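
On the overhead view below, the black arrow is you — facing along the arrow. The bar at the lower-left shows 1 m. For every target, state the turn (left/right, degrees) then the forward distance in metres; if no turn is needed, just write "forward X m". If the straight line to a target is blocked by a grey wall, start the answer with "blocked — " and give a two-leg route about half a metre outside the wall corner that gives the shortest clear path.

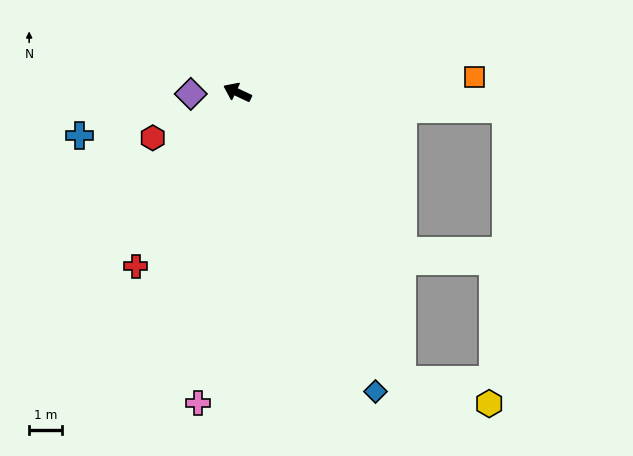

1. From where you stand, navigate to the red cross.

turn left 85°, forward 6.2 m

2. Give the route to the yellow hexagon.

blocked — turn left 145°, forward 10.2 m, then turn left 45°, forward 2.8 m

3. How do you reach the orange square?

turn right 151°, forward 7.3 m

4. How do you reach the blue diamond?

turn left 140°, forward 10.2 m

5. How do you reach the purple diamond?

turn left 27°, forward 1.4 m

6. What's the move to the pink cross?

turn left 108°, forward 9.6 m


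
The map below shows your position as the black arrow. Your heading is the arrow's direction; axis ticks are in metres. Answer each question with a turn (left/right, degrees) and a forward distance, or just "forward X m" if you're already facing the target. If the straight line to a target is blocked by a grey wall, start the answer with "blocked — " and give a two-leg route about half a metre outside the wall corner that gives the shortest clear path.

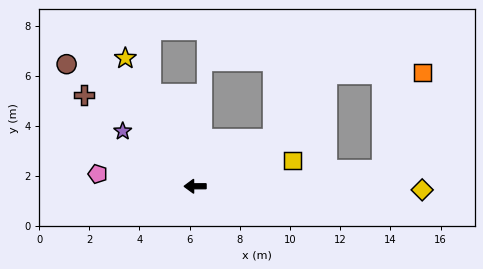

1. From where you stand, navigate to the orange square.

blocked — turn right 175°, forward 7.5 m, then turn left 62°, forward 4.2 m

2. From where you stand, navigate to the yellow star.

turn right 62°, forward 5.8 m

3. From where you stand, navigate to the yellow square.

turn right 165°, forward 4.0 m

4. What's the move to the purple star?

turn right 37°, forward 3.6 m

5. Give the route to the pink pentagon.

turn right 7°, forward 3.9 m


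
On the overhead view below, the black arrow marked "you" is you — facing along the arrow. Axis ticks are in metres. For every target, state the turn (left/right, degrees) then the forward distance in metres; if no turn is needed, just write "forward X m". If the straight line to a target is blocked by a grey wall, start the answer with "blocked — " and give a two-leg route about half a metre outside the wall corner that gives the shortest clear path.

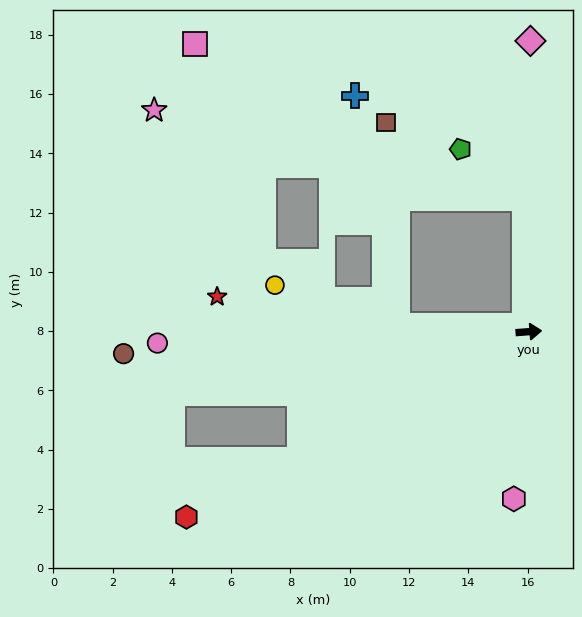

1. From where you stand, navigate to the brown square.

blocked — turn left 173°, forward 4.4 m, then turn right 84°, forward 6.9 m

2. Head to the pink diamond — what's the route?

turn left 85°, forward 9.8 m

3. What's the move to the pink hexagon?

turn right 99°, forward 5.7 m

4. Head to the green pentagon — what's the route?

blocked — turn left 88°, forward 4.5 m, then turn left 50°, forward 2.7 m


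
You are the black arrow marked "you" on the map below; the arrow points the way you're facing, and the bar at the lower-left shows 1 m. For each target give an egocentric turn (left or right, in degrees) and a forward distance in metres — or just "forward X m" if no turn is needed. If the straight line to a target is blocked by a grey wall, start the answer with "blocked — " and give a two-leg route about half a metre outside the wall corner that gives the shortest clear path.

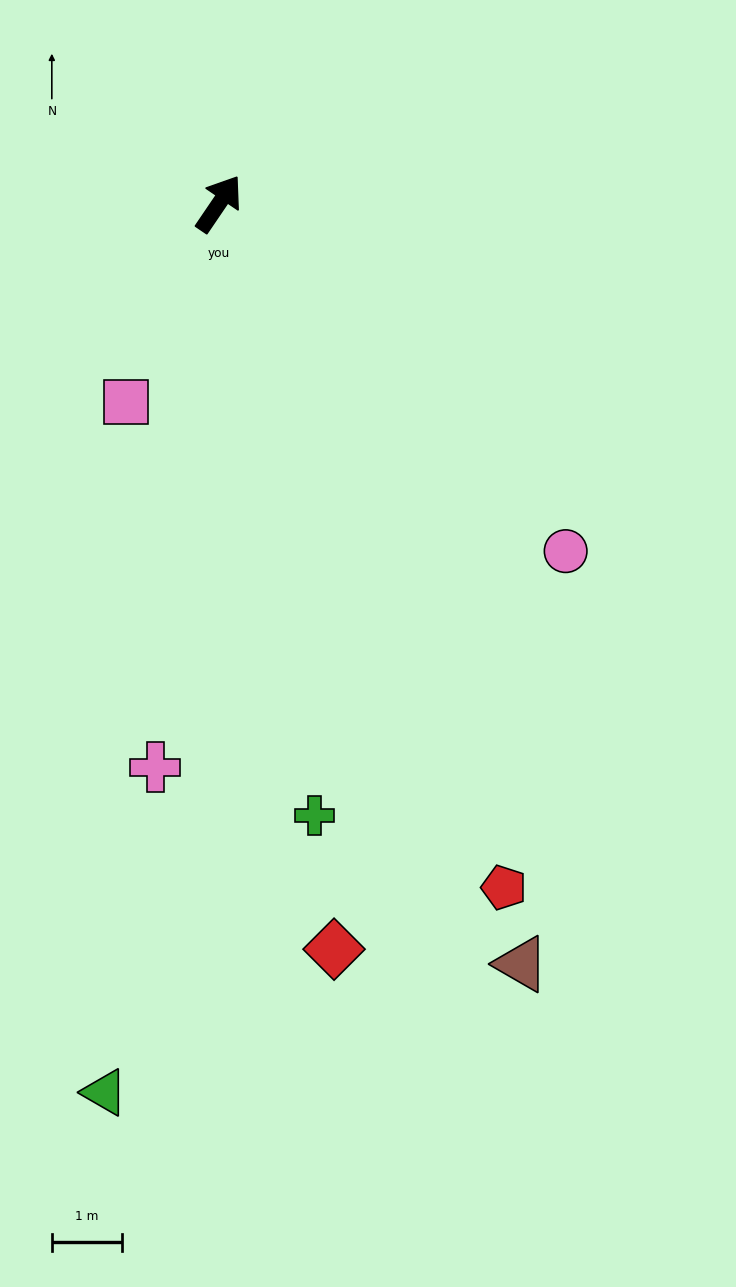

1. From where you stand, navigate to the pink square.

turn right 171°, forward 3.1 m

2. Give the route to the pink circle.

turn right 101°, forward 7.0 m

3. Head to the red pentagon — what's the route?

turn right 123°, forward 10.6 m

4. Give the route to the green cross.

turn right 137°, forward 8.8 m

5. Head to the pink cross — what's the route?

turn right 152°, forward 8.1 m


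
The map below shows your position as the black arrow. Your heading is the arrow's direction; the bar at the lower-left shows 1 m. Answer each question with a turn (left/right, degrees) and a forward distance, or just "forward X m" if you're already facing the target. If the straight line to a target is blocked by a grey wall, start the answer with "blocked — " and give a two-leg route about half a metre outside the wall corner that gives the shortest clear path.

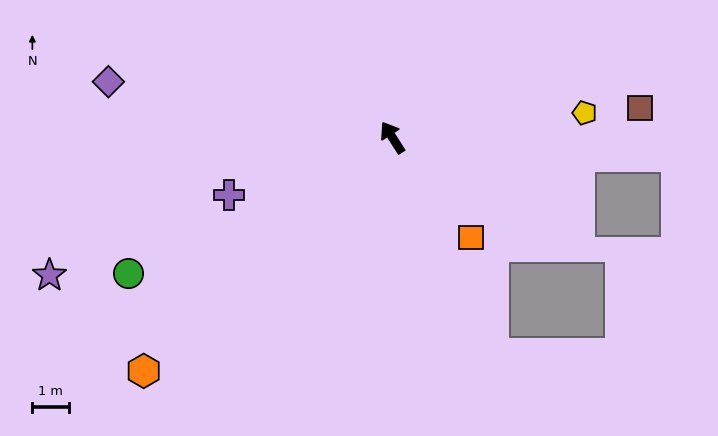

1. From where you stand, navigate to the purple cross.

turn left 77°, forward 4.7 m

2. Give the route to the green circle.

turn left 85°, forward 8.1 m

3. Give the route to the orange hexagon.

turn left 101°, forward 9.3 m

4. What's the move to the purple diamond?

turn left 46°, forward 7.9 m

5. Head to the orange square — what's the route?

turn right 174°, forward 3.5 m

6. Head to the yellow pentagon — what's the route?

turn right 115°, forward 5.3 m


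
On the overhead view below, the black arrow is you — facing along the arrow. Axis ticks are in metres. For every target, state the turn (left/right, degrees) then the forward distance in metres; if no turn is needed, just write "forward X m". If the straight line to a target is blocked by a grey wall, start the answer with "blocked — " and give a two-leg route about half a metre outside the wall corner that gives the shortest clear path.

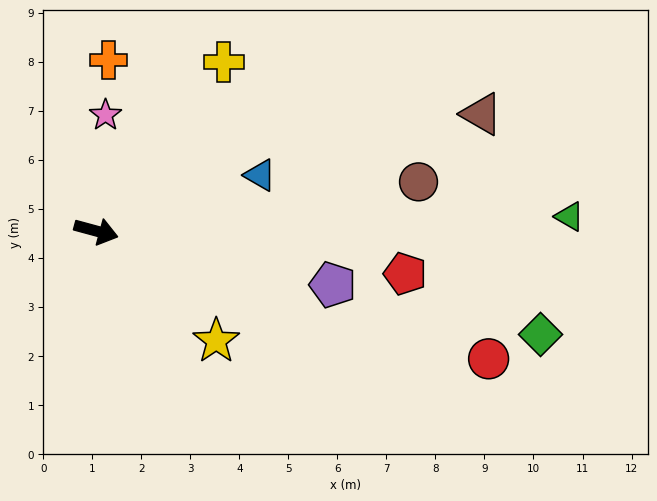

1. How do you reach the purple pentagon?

turn left 2°, forward 4.9 m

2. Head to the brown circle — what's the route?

turn left 24°, forward 6.7 m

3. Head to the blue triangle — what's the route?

turn left 34°, forward 3.5 m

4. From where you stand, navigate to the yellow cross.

turn left 68°, forward 4.3 m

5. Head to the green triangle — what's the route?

turn left 17°, forward 9.7 m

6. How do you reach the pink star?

turn left 101°, forward 2.4 m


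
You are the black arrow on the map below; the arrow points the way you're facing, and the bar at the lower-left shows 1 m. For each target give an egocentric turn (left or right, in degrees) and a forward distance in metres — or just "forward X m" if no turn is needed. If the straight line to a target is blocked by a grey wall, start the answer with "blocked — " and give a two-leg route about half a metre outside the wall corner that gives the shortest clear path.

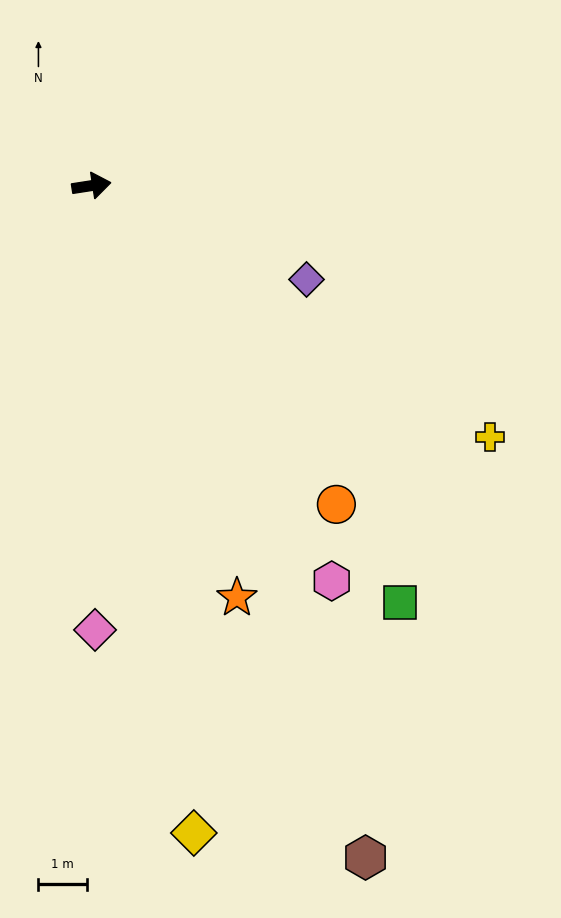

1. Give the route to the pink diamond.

turn right 98°, forward 9.2 m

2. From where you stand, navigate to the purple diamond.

turn right 32°, forward 4.9 m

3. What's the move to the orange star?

turn right 79°, forward 9.0 m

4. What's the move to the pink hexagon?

turn right 68°, forward 9.6 m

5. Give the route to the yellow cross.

turn right 41°, forward 9.8 m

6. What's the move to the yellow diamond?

turn right 90°, forward 13.6 m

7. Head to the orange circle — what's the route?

turn right 61°, forward 8.3 m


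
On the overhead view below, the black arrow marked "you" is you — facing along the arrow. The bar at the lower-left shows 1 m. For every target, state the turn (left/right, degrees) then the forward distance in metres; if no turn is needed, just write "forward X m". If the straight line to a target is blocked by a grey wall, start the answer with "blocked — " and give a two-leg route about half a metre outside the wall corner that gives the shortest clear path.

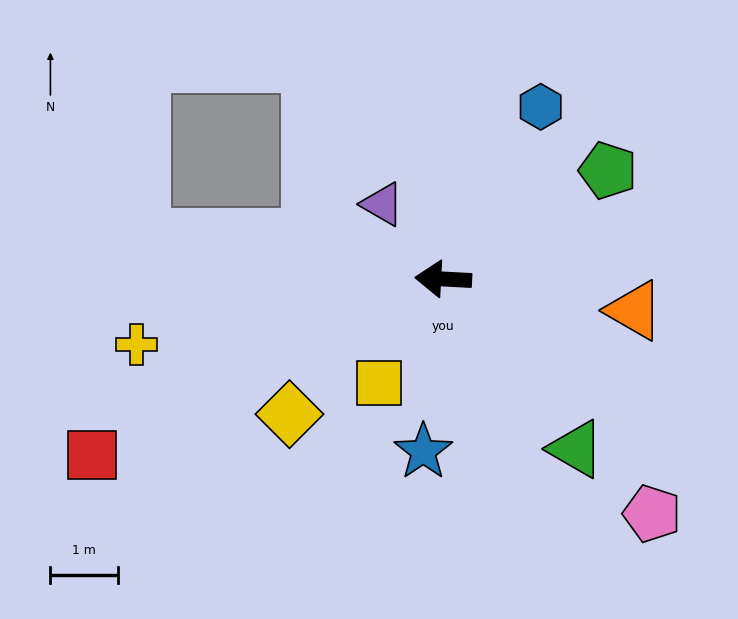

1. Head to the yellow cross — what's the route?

turn left 15°, forward 4.6 m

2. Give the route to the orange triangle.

turn left 174°, forward 2.9 m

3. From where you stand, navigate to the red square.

turn left 30°, forward 5.8 m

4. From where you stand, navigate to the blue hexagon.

turn right 116°, forward 2.9 m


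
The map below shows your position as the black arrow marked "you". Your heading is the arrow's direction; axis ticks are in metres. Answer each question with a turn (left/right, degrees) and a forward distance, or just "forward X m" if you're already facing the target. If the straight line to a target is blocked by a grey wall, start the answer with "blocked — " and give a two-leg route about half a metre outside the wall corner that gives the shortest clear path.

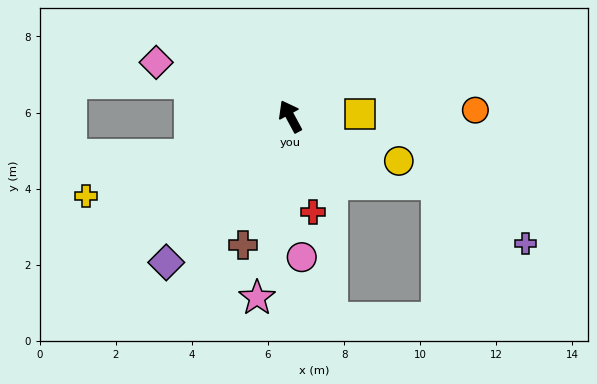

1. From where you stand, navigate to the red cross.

turn left 165°, forward 2.6 m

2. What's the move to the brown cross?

turn left 132°, forward 3.6 m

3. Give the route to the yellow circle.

turn right 141°, forward 3.1 m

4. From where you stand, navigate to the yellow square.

turn right 117°, forward 1.8 m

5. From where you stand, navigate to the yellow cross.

turn left 83°, forward 5.8 m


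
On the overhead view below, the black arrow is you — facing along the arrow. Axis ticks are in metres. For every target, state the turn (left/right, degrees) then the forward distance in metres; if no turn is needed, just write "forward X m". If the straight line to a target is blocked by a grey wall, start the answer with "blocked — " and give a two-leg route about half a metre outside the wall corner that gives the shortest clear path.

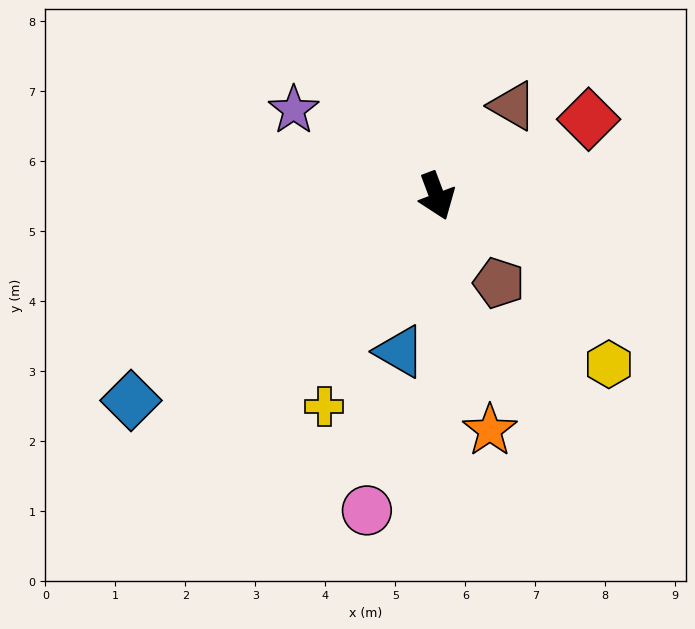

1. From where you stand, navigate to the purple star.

turn right 142°, forward 2.4 m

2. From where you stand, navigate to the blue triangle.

turn right 34°, forward 2.3 m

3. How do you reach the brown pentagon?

turn left 15°, forward 1.5 m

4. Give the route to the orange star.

turn right 8°, forward 3.4 m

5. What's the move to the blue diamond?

turn right 77°, forward 5.3 m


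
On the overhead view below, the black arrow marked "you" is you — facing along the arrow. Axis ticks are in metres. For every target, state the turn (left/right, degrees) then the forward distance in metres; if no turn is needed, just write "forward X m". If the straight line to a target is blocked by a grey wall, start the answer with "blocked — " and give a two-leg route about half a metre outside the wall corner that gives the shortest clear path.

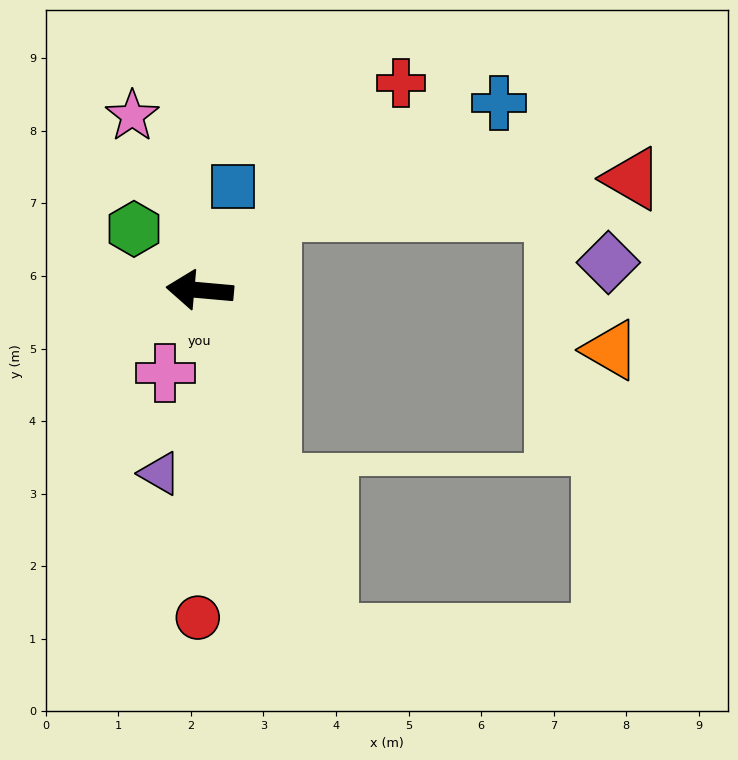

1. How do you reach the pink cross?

turn left 72°, forward 1.2 m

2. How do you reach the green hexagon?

turn right 38°, forward 1.2 m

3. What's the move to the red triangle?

blocked — turn right 127°, forward 1.5 m, then turn right 43°, forward 5.0 m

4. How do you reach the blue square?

turn right 103°, forward 1.5 m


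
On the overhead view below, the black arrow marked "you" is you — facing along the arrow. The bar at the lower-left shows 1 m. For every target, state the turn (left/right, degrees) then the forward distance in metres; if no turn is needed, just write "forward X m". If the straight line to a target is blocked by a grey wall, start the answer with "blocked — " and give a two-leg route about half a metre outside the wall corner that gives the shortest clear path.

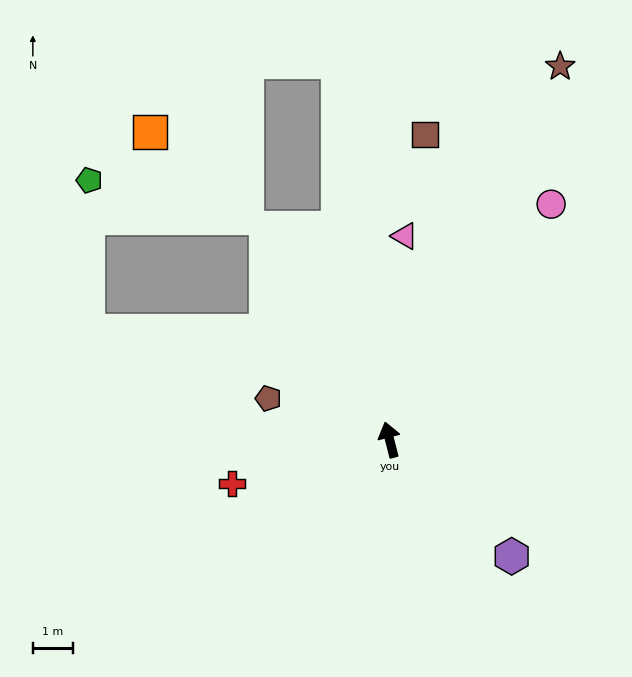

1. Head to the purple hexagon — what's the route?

turn right 148°, forward 4.2 m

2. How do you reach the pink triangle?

turn right 19°, forward 5.1 m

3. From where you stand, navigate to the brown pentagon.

turn left 57°, forward 3.2 m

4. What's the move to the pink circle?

turn right 49°, forward 7.1 m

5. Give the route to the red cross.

turn left 91°, forward 4.1 m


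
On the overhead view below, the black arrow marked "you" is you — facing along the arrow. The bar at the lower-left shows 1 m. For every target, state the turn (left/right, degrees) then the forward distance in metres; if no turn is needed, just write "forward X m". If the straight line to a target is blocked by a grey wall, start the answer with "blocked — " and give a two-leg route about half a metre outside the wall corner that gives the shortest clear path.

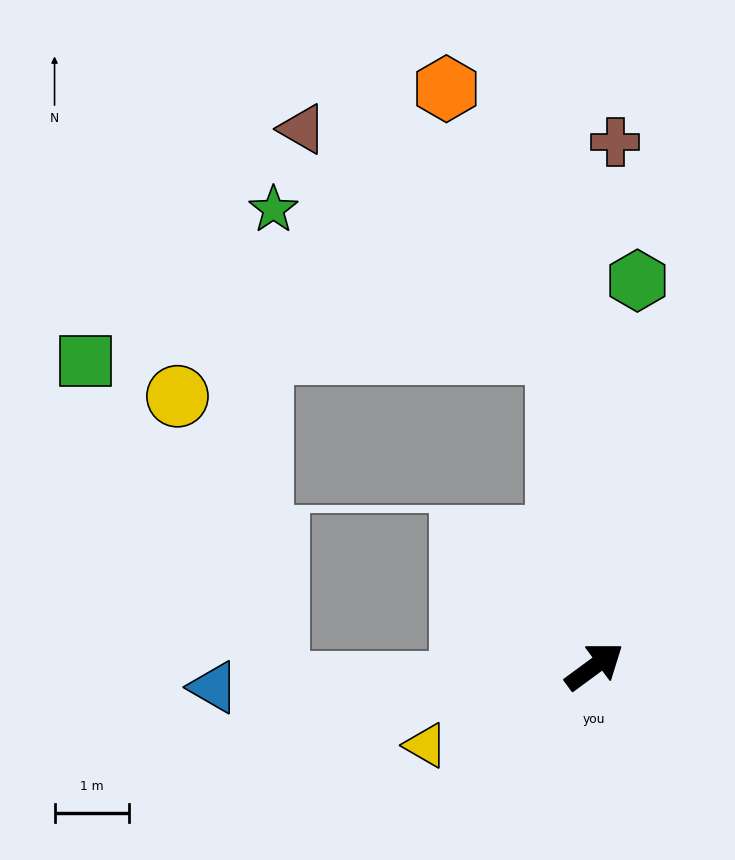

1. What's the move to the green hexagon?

turn left 47°, forward 5.2 m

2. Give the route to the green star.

blocked — turn left 60°, forward 4.2 m, then turn left 57°, forward 4.3 m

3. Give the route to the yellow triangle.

turn left 169°, forward 2.5 m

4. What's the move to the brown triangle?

blocked — turn left 60°, forward 4.2 m, then turn left 42°, forward 4.6 m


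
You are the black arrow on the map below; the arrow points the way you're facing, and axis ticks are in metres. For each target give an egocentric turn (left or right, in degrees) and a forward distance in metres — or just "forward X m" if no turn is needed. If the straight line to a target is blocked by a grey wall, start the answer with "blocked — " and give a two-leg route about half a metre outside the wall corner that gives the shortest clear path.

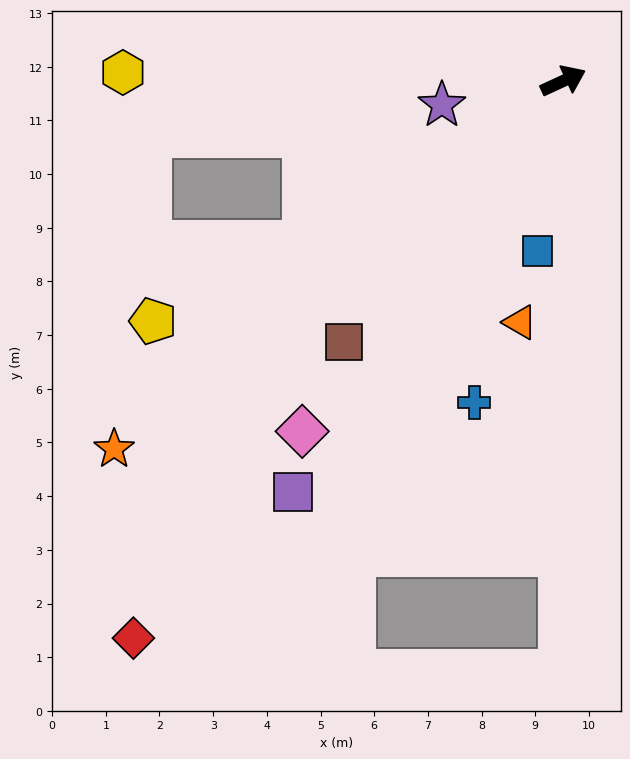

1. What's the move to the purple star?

turn left 166°, forward 2.3 m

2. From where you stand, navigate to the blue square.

turn right 123°, forward 3.2 m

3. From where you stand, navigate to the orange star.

turn right 165°, forward 10.8 m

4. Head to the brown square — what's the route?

turn right 155°, forward 6.4 m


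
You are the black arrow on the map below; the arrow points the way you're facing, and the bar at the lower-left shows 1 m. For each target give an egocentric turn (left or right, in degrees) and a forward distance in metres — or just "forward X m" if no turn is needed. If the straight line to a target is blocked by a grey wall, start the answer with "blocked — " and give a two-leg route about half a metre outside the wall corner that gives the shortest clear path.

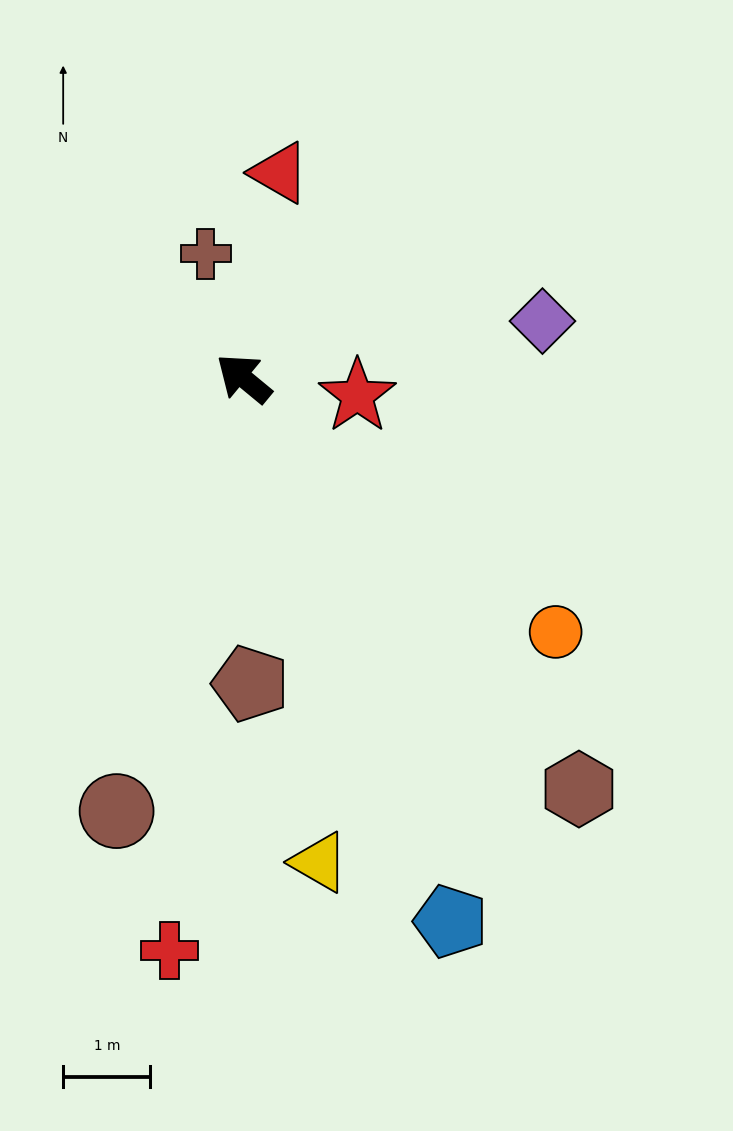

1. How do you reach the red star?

turn right 149°, forward 1.3 m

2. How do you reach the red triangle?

turn right 60°, forward 2.4 m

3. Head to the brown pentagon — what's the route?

turn left 131°, forward 3.5 m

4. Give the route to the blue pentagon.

turn left 150°, forward 6.7 m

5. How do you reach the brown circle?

turn left 113°, forward 5.2 m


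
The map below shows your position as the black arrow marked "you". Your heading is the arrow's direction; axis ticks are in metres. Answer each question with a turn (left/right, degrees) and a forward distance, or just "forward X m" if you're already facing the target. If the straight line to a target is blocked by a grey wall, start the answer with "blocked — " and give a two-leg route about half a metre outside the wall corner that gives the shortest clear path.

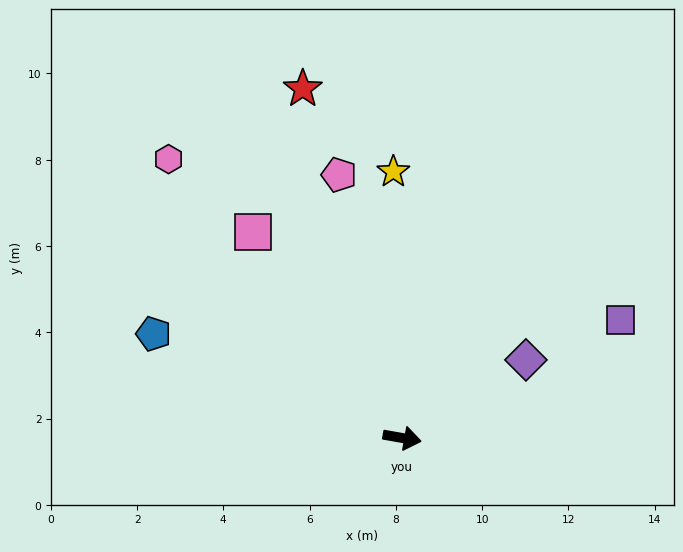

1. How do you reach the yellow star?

turn left 102°, forward 6.2 m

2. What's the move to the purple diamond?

turn left 42°, forward 3.4 m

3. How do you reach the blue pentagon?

turn left 167°, forward 6.2 m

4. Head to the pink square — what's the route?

turn left 136°, forward 5.9 m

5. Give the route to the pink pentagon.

turn left 113°, forward 6.3 m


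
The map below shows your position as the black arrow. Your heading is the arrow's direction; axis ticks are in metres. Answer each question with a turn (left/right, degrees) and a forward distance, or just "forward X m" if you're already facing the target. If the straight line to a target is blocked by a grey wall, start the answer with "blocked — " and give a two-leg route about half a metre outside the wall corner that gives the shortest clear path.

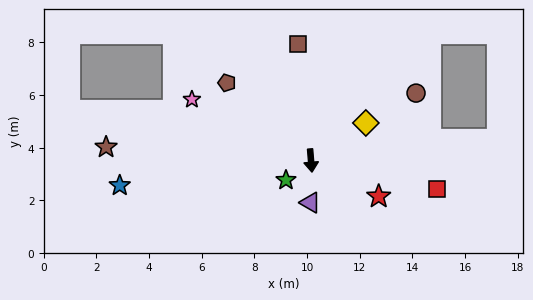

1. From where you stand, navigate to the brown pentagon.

turn right 137°, forward 4.3 m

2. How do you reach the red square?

turn left 73°, forward 4.9 m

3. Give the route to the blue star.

turn right 87°, forward 7.3 m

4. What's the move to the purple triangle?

turn right 6°, forward 1.6 m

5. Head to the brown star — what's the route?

turn right 98°, forward 7.8 m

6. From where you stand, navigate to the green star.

turn right 57°, forward 1.2 m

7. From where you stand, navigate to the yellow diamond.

turn left 120°, forward 2.5 m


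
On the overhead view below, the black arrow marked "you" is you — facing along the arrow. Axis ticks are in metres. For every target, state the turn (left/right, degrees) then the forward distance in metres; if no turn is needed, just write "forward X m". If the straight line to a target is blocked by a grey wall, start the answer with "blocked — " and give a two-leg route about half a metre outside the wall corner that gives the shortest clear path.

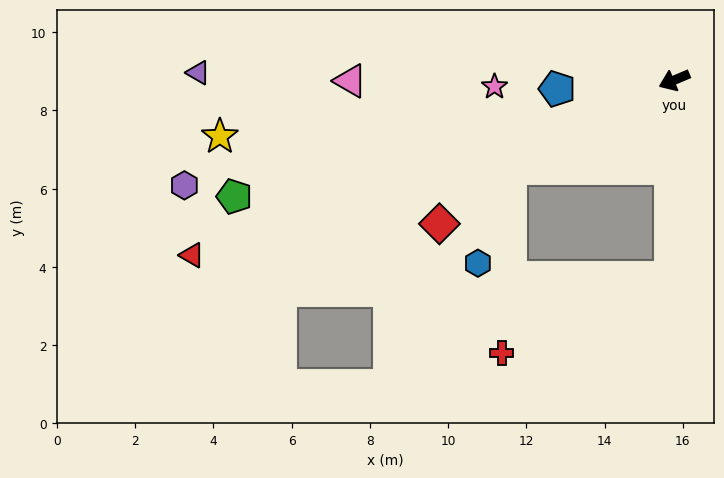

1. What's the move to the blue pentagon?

turn right 19°, forward 3.0 m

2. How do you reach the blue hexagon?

blocked — turn left 6°, forward 4.8 m, then turn left 42°, forward 2.6 m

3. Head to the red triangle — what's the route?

turn right 3°, forward 13.1 m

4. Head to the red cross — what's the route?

blocked — turn left 6°, forward 4.8 m, then turn left 58°, forward 4.7 m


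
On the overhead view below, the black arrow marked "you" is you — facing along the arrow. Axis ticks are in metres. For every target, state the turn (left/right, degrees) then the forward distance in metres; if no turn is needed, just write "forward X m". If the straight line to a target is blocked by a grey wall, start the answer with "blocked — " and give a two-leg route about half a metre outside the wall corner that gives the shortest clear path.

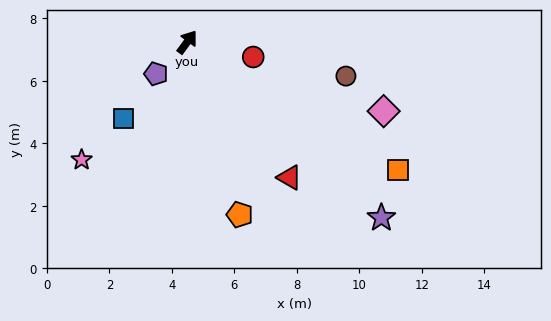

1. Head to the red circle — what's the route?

turn right 66°, forward 2.2 m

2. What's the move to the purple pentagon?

turn left 172°, forward 1.4 m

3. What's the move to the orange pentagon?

turn right 127°, forward 5.8 m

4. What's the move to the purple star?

turn right 96°, forward 8.4 m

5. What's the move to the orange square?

turn right 85°, forward 7.9 m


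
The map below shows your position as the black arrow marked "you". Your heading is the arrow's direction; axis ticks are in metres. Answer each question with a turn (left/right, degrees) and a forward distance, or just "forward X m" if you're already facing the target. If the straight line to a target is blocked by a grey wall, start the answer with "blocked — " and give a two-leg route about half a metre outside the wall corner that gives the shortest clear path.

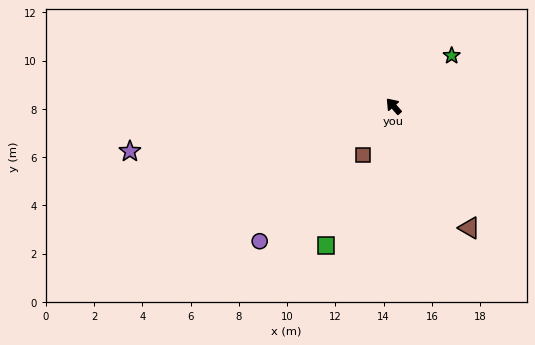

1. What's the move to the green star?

turn right 90°, forward 3.2 m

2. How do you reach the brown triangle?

turn left 171°, forward 5.9 m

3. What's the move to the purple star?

turn left 58°, forward 11.1 m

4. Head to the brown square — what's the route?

turn left 107°, forward 2.4 m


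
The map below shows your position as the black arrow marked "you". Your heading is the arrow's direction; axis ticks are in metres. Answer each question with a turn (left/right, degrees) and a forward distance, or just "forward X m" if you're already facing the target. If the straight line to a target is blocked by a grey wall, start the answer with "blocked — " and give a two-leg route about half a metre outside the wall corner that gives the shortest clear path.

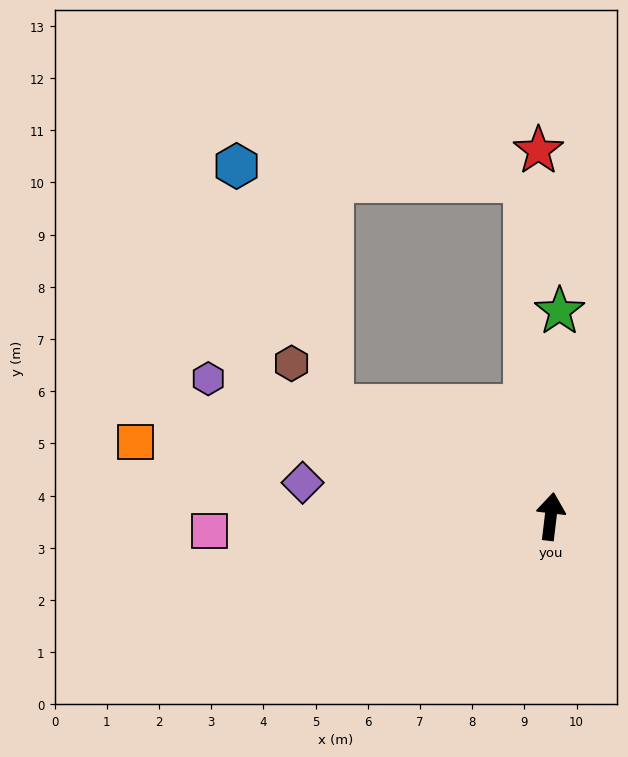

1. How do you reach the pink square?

turn left 99°, forward 6.5 m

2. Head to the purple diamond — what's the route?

turn left 89°, forward 4.8 m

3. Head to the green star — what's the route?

turn left 4°, forward 3.9 m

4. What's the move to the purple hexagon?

turn left 75°, forward 7.1 m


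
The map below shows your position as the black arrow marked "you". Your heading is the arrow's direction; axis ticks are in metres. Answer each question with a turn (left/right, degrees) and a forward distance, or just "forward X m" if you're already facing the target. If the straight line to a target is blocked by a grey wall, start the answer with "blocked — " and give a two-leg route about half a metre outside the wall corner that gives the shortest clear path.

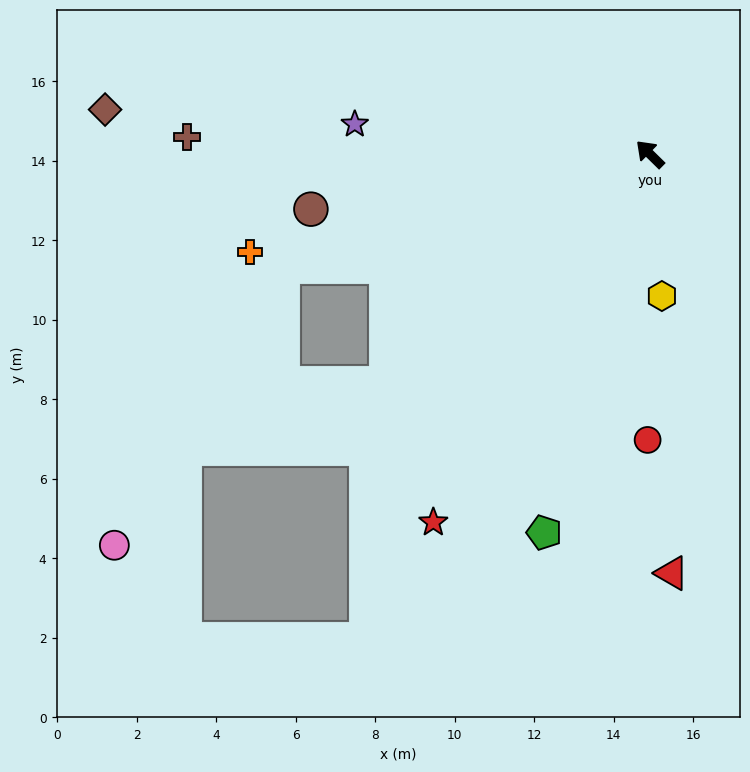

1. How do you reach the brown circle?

turn left 54°, forward 8.6 m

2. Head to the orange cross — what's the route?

turn left 58°, forward 10.4 m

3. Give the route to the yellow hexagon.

turn left 139°, forward 3.6 m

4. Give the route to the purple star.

turn left 39°, forward 7.5 m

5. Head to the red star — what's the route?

turn left 104°, forward 10.7 m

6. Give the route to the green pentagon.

turn left 119°, forward 9.9 m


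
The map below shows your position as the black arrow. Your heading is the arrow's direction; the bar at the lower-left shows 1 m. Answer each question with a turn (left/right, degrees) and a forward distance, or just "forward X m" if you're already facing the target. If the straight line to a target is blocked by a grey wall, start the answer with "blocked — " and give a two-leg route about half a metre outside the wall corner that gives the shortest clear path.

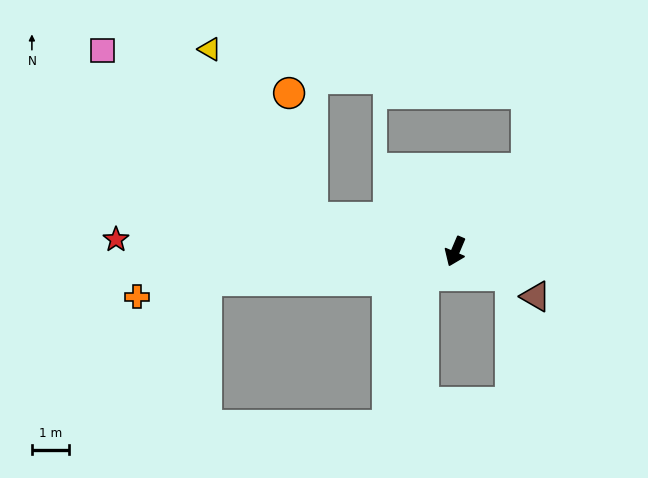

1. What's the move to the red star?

turn right 69°, forward 9.1 m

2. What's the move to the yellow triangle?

blocked — turn right 80°, forward 3.9 m, then turn right 46°, forward 5.3 m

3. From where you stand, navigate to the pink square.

blocked — turn right 80°, forward 3.9 m, then turn right 26°, forward 7.2 m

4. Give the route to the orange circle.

blocked — turn right 80°, forward 3.9 m, then turn right 67°, forward 3.4 m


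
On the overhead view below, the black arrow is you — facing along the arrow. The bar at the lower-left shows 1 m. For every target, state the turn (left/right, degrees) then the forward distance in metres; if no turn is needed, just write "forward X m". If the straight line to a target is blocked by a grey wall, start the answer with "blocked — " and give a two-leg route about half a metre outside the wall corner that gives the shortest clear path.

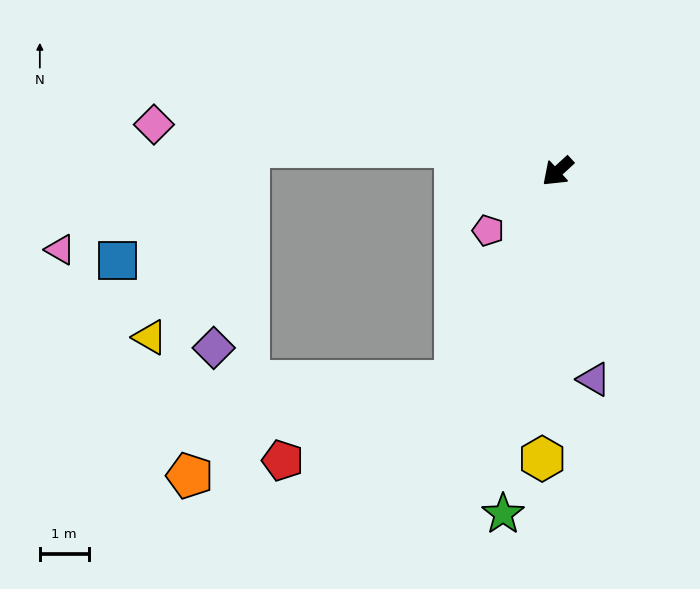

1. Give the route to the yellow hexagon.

turn left 44°, forward 5.9 m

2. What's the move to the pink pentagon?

turn right 2°, forward 1.9 m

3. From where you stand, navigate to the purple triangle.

turn left 57°, forward 4.3 m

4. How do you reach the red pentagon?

blocked — turn left 21°, forward 4.8 m, then turn right 39°, forward 3.9 m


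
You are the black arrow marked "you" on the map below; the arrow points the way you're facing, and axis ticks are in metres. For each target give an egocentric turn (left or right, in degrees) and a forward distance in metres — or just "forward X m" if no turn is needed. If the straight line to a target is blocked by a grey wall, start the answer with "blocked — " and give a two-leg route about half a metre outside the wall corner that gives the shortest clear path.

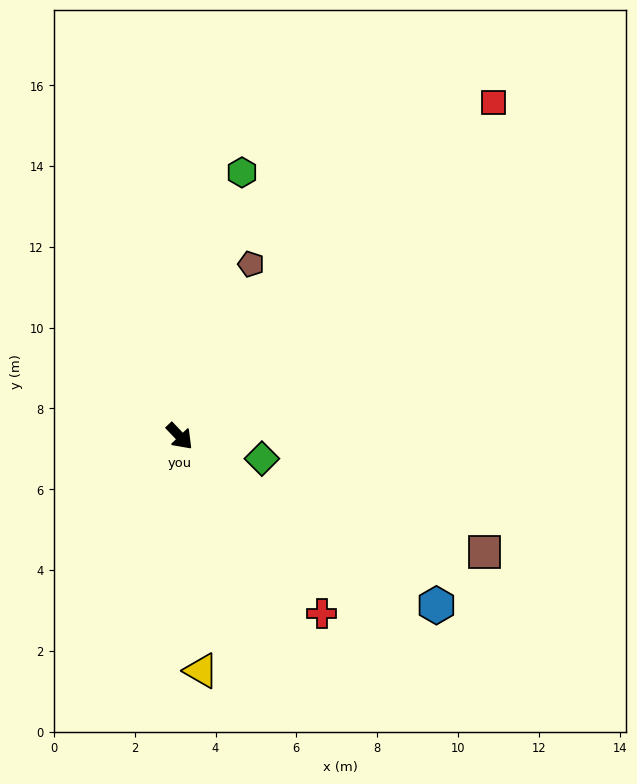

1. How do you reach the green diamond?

turn left 31°, forward 2.1 m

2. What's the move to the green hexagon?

turn left 123°, forward 6.7 m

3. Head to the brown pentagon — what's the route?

turn left 114°, forward 4.6 m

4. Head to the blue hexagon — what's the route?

turn left 13°, forward 7.6 m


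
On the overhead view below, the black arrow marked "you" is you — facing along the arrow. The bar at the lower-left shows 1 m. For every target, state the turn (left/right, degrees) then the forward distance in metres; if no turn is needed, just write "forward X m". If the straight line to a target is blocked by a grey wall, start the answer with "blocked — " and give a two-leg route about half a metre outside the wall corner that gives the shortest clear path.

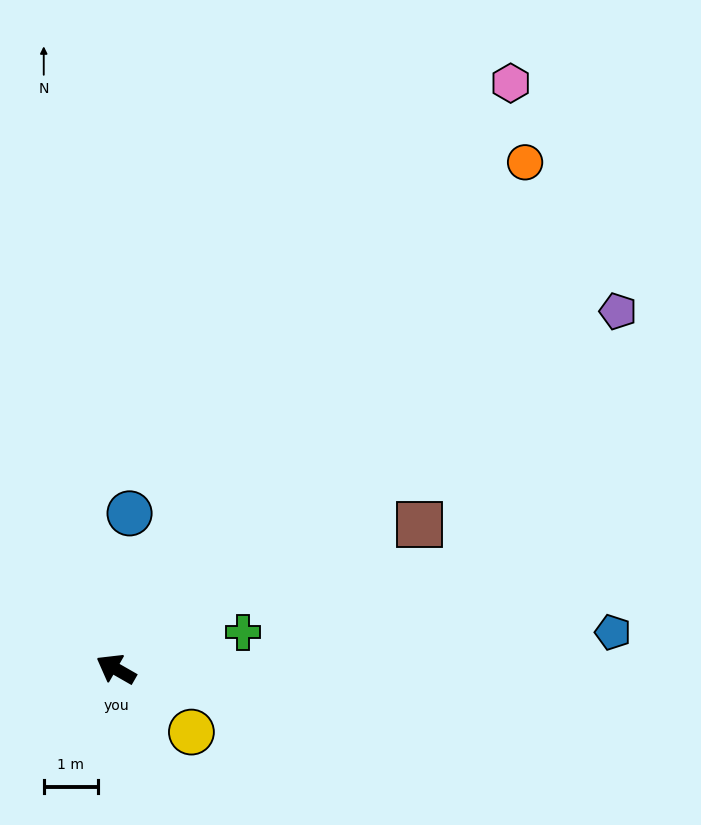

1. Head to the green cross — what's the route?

turn right 134°, forward 2.4 m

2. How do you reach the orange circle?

turn right 99°, forward 12.0 m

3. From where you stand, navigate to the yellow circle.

turn left 170°, forward 1.8 m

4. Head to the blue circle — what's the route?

turn right 65°, forward 2.9 m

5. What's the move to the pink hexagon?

turn right 94°, forward 13.0 m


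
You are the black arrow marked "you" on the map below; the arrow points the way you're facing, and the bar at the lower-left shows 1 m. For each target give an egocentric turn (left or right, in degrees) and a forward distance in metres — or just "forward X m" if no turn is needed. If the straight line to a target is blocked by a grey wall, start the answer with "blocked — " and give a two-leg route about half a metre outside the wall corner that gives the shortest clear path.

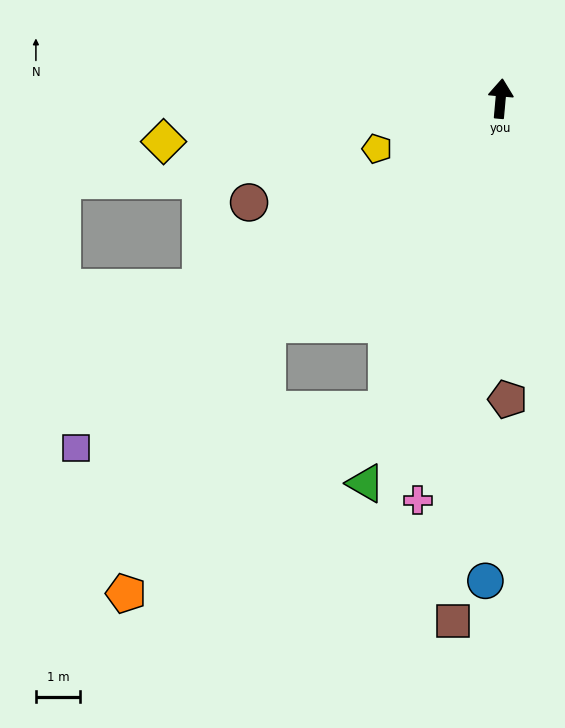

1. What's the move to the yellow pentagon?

turn left 117°, forward 3.0 m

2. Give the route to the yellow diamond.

turn left 102°, forward 7.7 m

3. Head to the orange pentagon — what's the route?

blocked — turn left 139°, forward 7.3 m, then turn left 19°, forward 6.9 m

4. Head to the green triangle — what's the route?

turn left 166°, forward 9.2 m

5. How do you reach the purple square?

turn left 135°, forward 12.4 m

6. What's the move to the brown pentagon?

turn right 174°, forward 6.8 m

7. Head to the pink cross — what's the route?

turn left 173°, forward 9.3 m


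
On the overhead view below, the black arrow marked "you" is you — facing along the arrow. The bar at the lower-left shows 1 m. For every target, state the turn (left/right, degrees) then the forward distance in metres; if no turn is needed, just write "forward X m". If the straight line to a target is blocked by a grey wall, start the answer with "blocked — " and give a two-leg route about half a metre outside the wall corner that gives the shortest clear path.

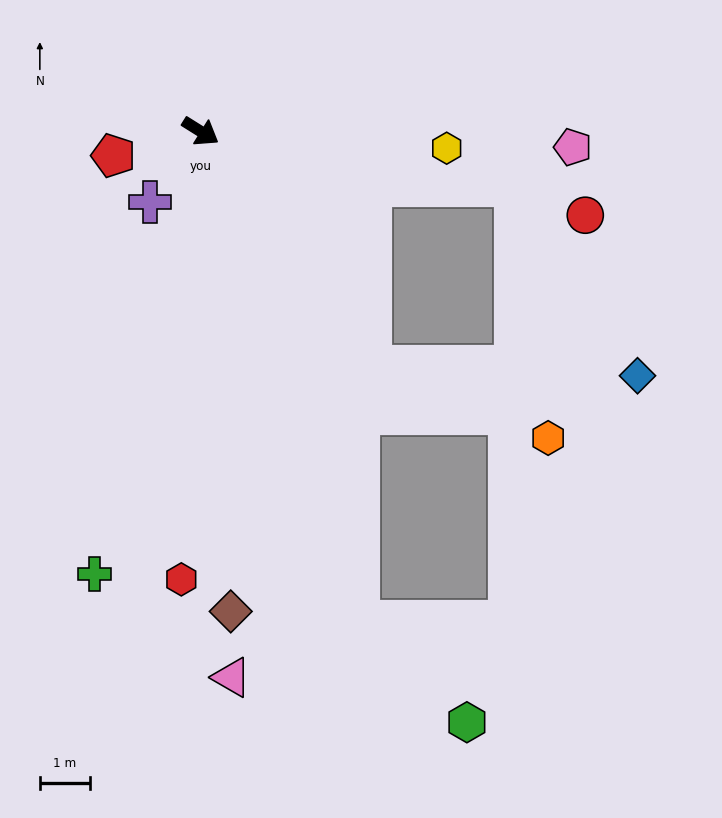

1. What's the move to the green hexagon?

blocked — turn right 40°, forward 10.2 m, then turn left 29°, forward 2.9 m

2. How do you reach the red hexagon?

turn right 60°, forward 8.9 m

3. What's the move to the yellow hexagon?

turn left 28°, forward 4.9 m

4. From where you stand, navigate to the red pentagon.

turn right 132°, forward 1.8 m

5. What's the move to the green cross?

turn right 71°, forward 9.0 m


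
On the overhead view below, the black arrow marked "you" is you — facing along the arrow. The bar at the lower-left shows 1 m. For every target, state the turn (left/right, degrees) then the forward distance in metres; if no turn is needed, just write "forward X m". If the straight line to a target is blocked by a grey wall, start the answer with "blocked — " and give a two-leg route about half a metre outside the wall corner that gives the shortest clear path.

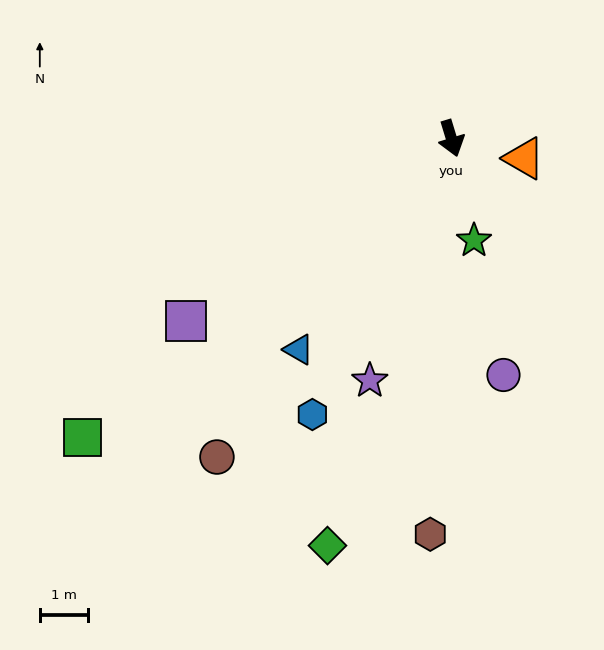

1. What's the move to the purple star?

turn right 36°, forward 5.3 m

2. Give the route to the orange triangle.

turn left 58°, forward 1.6 m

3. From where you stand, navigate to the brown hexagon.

turn right 20°, forward 8.2 m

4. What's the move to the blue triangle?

turn right 53°, forward 5.4 m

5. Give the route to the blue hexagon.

turn right 44°, forward 6.4 m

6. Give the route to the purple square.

turn right 72°, forward 6.7 m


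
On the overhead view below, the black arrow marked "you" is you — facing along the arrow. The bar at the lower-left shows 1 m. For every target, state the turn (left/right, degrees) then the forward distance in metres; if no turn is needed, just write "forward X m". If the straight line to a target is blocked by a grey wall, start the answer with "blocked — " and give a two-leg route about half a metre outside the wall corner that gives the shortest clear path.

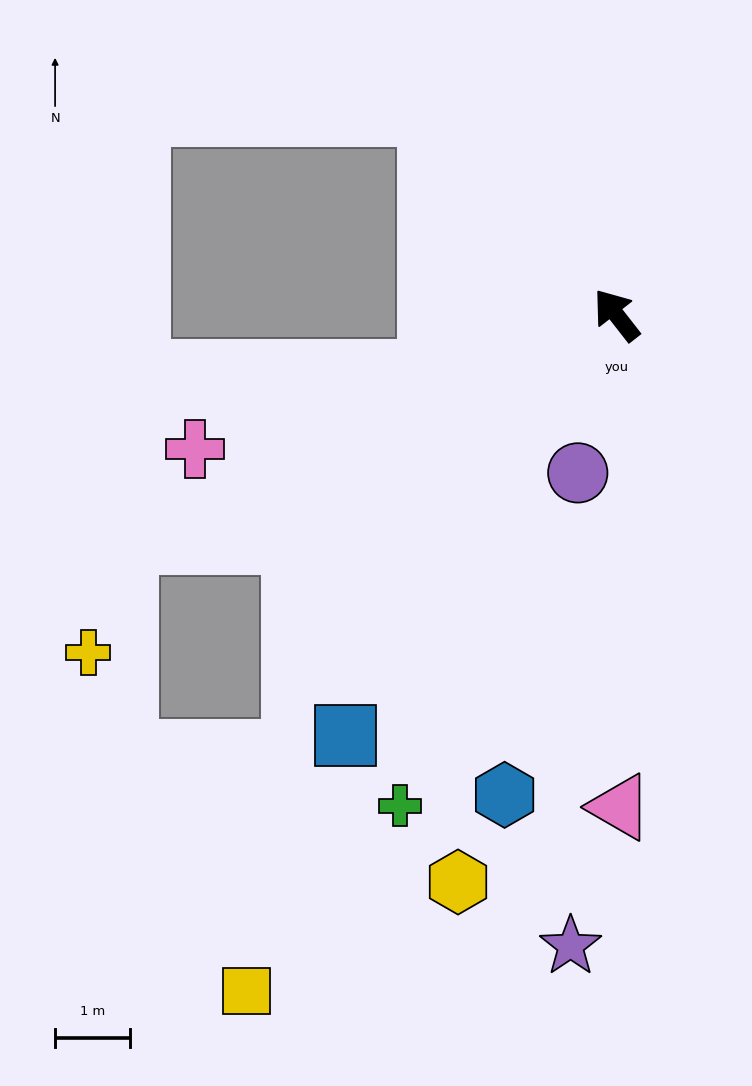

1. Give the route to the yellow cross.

blocked — turn left 77°, forward 7.3 m, then turn left 46°, forward 1.6 m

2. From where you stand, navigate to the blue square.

turn left 109°, forward 6.7 m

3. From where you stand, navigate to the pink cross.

turn left 70°, forward 5.9 m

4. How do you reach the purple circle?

turn left 128°, forward 2.2 m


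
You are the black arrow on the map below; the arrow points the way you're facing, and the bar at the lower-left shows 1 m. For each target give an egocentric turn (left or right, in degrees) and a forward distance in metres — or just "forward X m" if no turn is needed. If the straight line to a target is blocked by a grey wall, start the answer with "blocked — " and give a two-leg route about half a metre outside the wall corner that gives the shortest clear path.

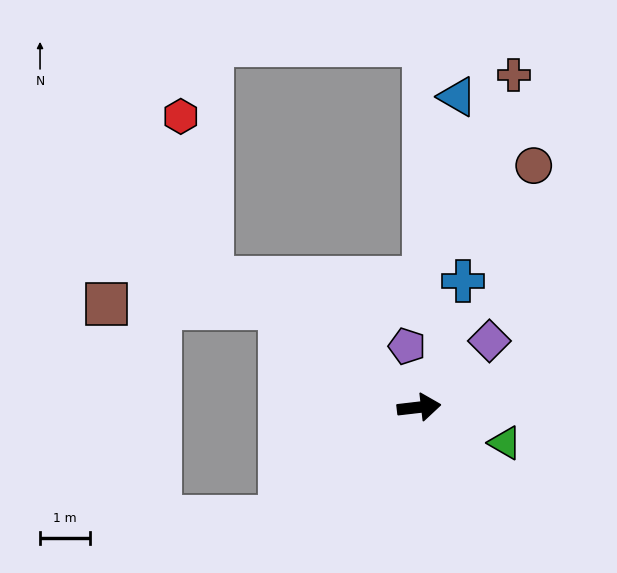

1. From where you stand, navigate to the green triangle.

turn right 29°, forward 1.8 m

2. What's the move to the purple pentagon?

turn left 95°, forward 1.2 m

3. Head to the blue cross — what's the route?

turn left 64°, forward 2.6 m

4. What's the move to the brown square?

blocked — turn left 138°, forward 3.4 m, then turn left 34°, forward 3.4 m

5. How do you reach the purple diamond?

turn left 37°, forward 1.9 m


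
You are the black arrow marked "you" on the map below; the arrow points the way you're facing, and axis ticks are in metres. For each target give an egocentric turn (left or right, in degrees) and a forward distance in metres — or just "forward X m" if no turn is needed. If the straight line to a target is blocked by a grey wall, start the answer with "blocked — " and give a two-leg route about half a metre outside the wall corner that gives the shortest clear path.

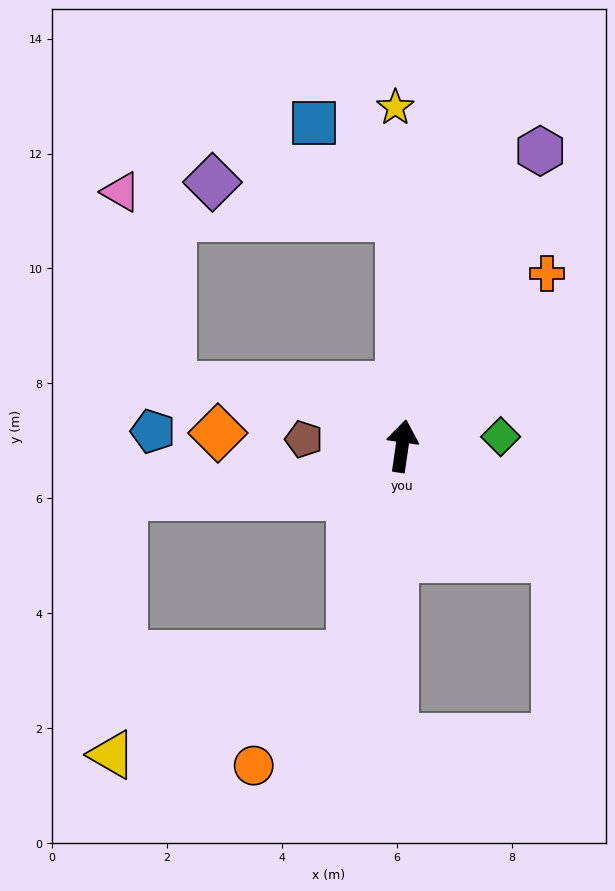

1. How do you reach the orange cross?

turn right 32°, forward 3.9 m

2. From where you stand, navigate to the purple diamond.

blocked — turn left 9°, forward 4.0 m, then turn left 79°, forward 3.3 m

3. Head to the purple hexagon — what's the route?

turn right 17°, forward 5.7 m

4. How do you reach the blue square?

blocked — turn left 9°, forward 4.0 m, then turn left 42°, forward 2.2 m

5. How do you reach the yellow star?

turn left 9°, forward 5.9 m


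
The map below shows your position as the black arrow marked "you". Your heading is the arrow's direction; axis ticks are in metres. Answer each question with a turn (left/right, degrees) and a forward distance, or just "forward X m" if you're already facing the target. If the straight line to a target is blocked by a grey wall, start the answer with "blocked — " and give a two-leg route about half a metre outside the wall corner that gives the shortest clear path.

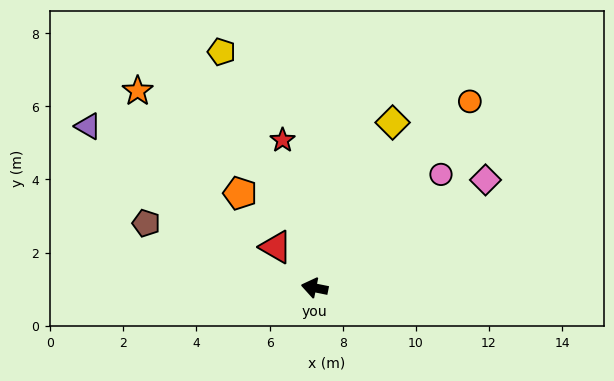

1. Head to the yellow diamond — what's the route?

turn right 104°, forward 5.0 m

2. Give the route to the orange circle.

turn right 118°, forward 6.6 m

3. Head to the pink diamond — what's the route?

turn right 136°, forward 5.5 m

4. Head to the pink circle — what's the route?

turn right 127°, forward 4.6 m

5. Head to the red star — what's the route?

turn right 66°, forward 4.1 m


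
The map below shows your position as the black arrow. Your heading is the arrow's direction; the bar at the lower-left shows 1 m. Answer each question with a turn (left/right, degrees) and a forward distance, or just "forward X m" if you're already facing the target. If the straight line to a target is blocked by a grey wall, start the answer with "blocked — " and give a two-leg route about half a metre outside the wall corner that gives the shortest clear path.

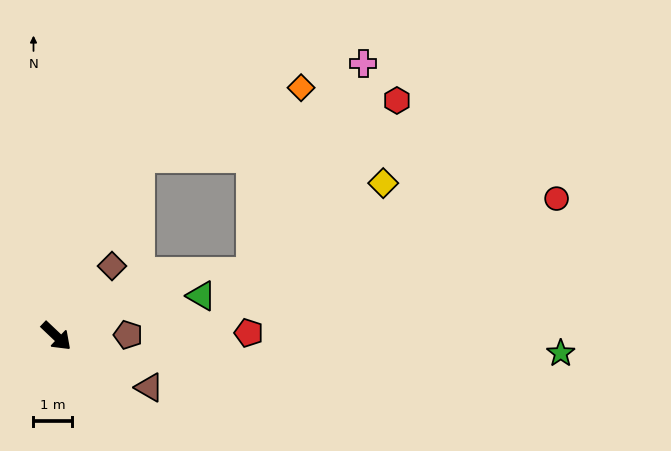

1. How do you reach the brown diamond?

turn left 95°, forward 2.3 m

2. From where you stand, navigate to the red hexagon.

blocked — turn left 109°, forward 5.2 m, then turn right 53°, forward 6.9 m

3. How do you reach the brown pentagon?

turn left 44°, forward 1.9 m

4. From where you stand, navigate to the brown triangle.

turn left 15°, forward 2.8 m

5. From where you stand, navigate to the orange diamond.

blocked — turn left 109°, forward 5.2 m, then turn right 42°, forward 4.6 m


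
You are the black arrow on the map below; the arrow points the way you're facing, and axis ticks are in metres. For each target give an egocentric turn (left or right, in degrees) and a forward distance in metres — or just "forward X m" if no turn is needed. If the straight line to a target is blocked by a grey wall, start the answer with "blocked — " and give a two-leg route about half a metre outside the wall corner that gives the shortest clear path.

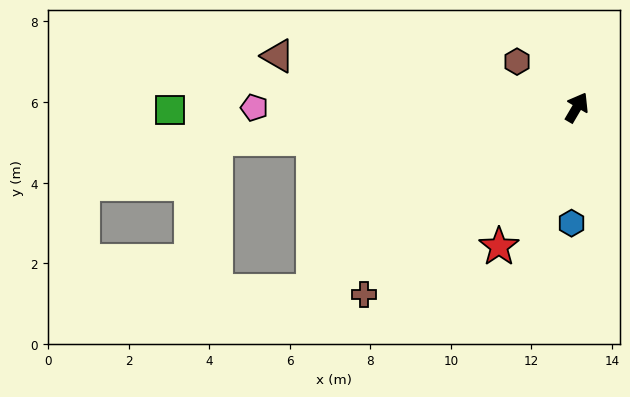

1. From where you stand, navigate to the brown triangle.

turn left 111°, forward 7.5 m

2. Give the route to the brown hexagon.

turn left 83°, forward 1.9 m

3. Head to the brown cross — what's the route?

turn left 162°, forward 7.0 m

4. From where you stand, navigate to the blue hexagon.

turn right 152°, forward 2.9 m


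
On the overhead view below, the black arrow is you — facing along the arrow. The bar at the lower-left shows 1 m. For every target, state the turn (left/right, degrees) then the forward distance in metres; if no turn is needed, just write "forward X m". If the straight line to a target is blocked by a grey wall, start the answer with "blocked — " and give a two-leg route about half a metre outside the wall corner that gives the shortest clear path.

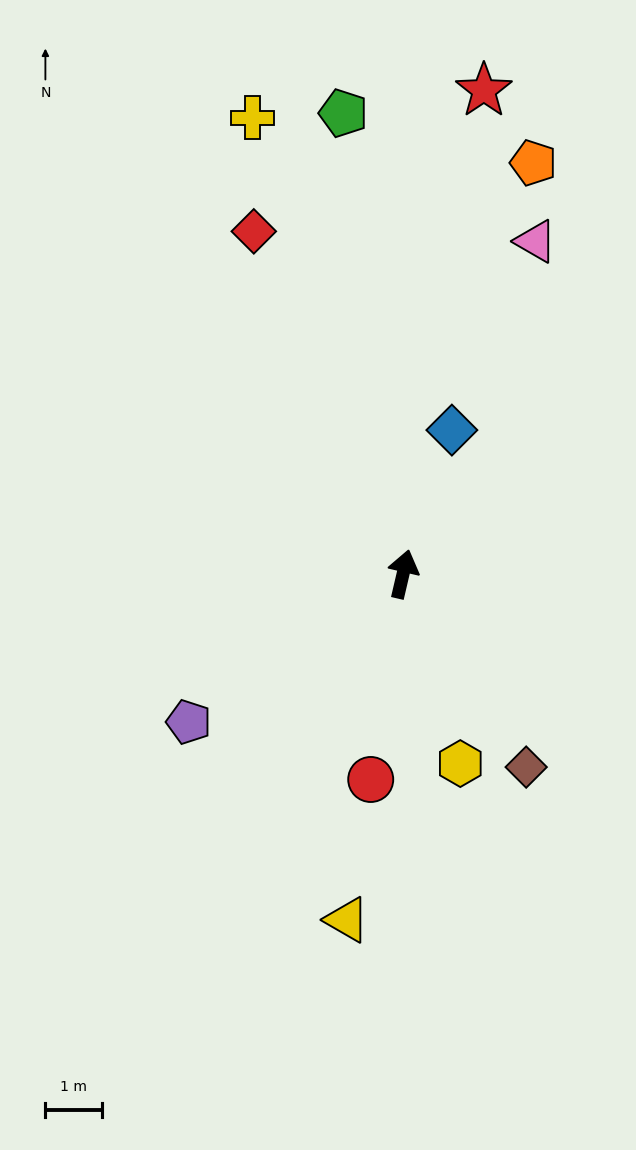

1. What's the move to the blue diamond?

turn right 6°, forward 2.7 m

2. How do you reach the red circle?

turn right 176°, forward 3.6 m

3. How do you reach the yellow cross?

turn left 31°, forward 8.4 m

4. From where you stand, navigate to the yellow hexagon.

turn right 150°, forward 3.5 m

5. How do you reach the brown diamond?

turn right 134°, forward 4.0 m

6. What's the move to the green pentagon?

turn left 21°, forward 8.1 m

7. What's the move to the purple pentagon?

turn left 138°, forward 4.6 m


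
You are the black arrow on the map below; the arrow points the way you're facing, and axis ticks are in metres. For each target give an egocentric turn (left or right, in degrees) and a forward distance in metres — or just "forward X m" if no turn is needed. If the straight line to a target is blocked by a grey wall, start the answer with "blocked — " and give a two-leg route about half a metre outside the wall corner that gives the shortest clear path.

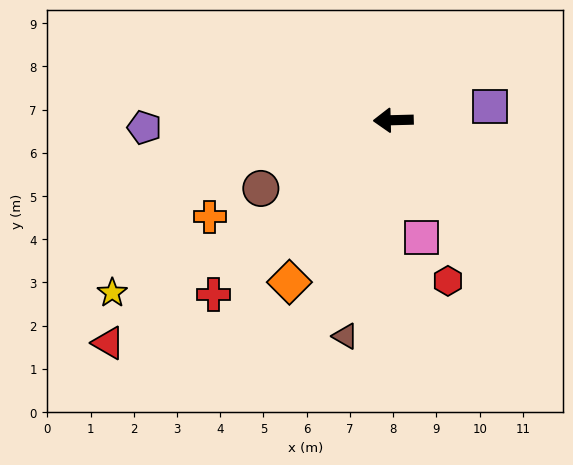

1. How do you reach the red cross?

turn left 43°, forward 5.8 m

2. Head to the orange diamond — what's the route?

turn left 56°, forward 4.5 m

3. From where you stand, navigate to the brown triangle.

turn left 76°, forward 5.1 m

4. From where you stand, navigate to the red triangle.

turn left 37°, forward 8.4 m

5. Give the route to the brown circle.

turn left 26°, forward 3.4 m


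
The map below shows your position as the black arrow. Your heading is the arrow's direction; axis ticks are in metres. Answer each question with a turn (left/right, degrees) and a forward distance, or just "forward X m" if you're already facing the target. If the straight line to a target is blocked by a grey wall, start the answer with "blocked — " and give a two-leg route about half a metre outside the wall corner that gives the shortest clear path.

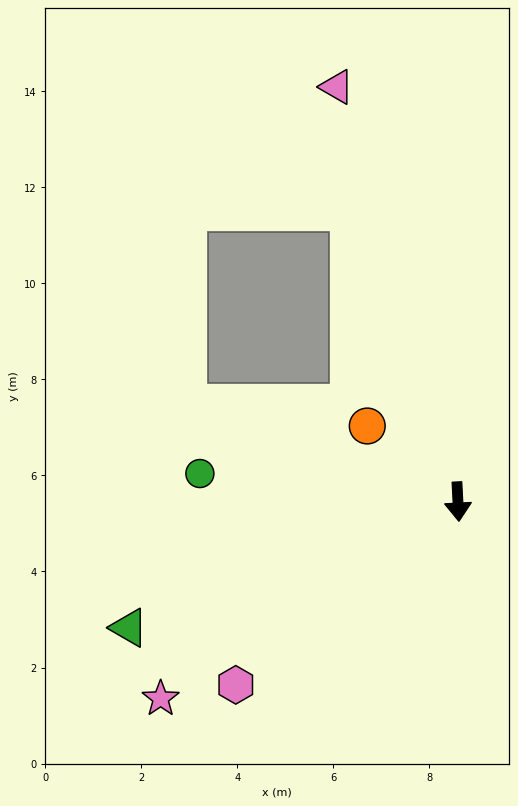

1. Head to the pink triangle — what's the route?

turn right 167°, forward 9.0 m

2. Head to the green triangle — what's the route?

turn right 72°, forward 7.3 m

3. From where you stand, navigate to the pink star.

turn right 59°, forward 7.4 m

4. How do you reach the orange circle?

turn right 133°, forward 2.5 m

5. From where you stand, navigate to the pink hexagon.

turn right 53°, forward 6.0 m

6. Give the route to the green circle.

turn right 99°, forward 5.4 m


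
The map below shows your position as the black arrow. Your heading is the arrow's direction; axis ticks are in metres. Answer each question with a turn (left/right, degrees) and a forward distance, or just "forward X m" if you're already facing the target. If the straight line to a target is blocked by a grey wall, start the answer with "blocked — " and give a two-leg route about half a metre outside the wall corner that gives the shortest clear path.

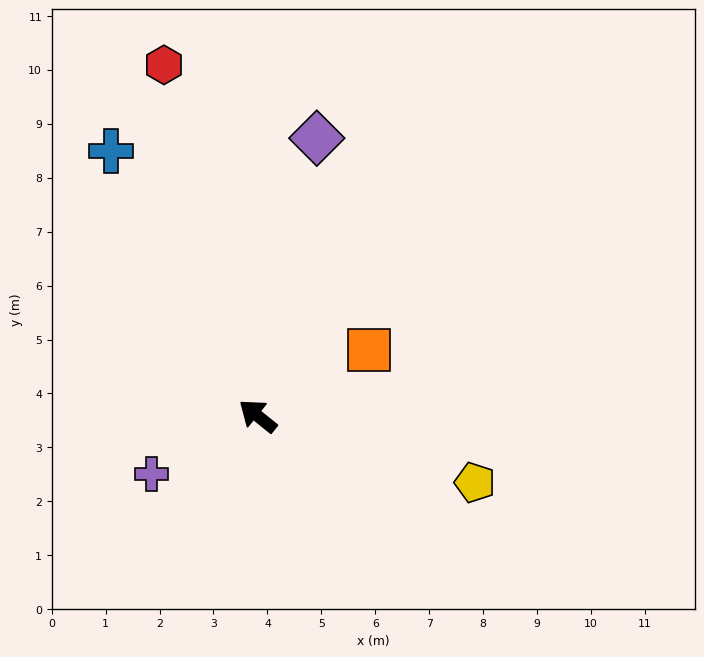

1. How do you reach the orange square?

turn right 111°, forward 2.4 m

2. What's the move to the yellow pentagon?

turn right 158°, forward 4.2 m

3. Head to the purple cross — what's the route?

turn left 68°, forward 2.2 m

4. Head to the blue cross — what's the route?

turn right 22°, forward 5.6 m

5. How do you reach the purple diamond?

turn right 63°, forward 5.3 m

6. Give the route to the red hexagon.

turn right 36°, forward 6.7 m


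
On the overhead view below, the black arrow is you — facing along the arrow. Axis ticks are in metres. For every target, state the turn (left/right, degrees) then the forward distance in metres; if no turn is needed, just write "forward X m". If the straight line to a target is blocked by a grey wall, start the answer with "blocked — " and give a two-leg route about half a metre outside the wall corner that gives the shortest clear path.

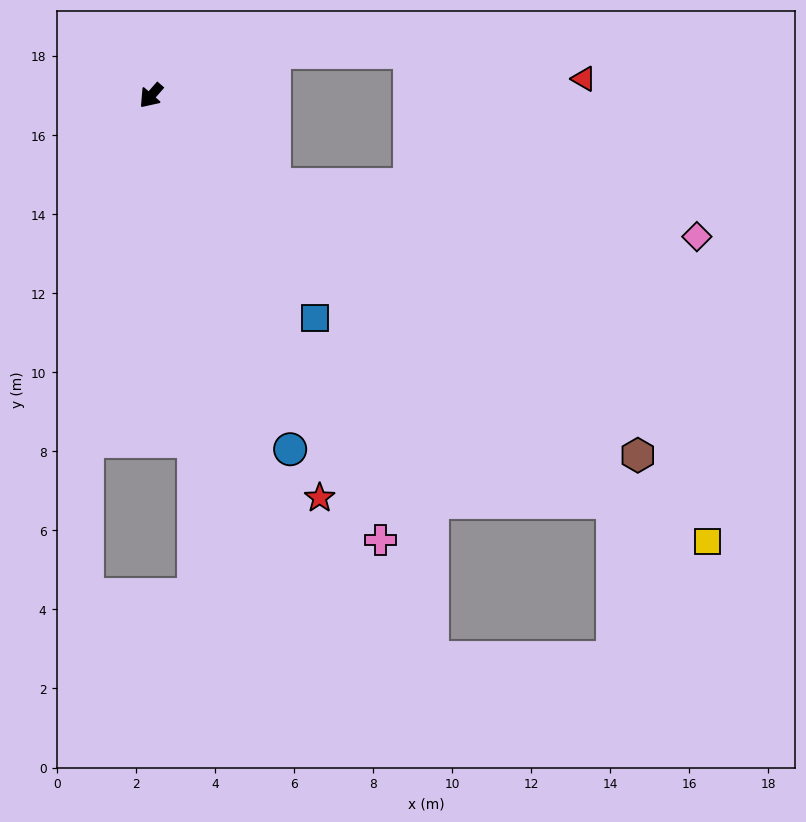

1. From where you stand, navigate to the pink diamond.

blocked — turn left 96°, forward 3.9 m, then turn left 28°, forward 10.8 m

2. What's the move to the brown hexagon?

turn left 95°, forward 15.3 m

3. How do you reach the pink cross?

turn left 69°, forward 12.7 m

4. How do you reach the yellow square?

turn left 93°, forward 18.0 m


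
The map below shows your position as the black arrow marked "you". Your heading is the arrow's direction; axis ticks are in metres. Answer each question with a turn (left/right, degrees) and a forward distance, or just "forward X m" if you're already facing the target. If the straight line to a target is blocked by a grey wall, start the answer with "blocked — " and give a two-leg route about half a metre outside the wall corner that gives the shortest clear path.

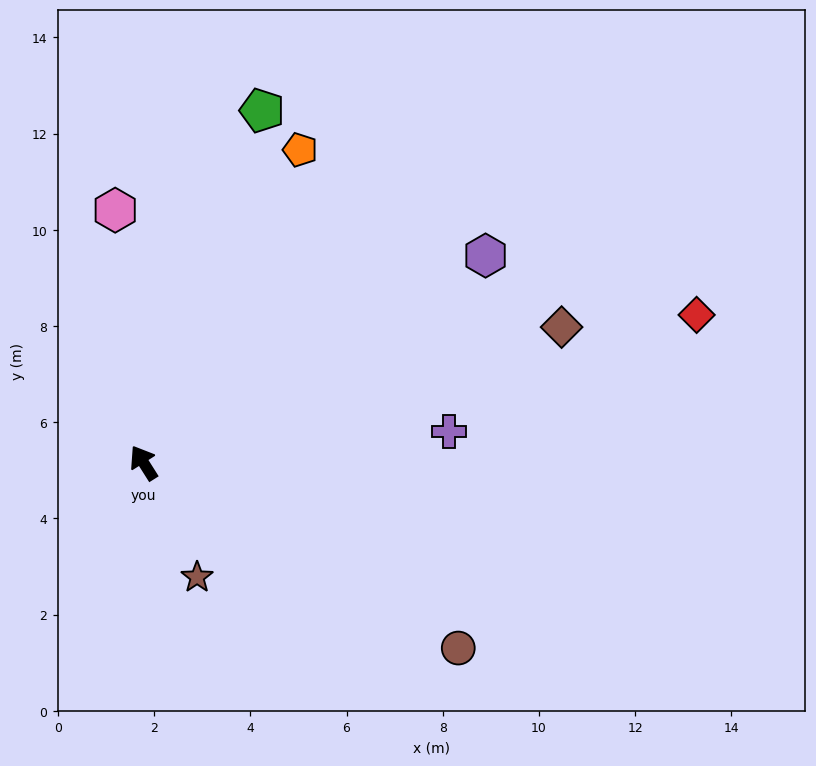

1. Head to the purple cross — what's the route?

turn right 116°, forward 6.4 m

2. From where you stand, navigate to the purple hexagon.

turn right 91°, forward 8.3 m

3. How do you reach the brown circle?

turn right 153°, forward 7.6 m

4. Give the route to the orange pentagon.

turn right 59°, forward 7.3 m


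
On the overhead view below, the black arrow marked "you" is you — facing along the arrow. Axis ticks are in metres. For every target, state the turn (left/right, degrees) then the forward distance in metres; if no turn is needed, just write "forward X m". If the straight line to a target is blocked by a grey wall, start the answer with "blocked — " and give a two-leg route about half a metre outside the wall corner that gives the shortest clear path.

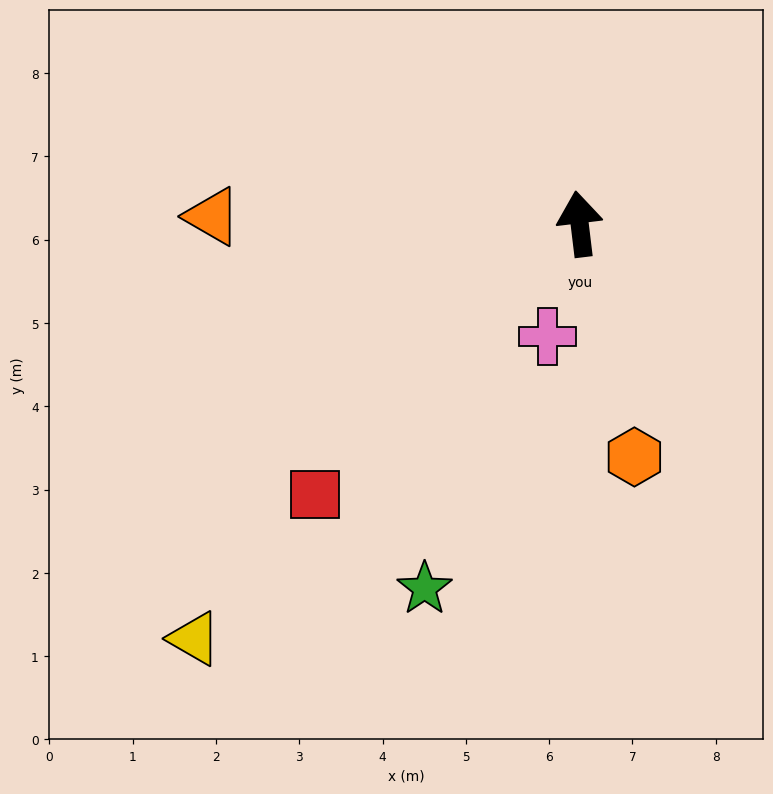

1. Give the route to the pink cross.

turn left 157°, forward 1.4 m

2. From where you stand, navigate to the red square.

turn left 129°, forward 4.5 m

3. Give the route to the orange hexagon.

turn right 174°, forward 2.9 m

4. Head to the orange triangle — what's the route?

turn left 82°, forward 4.4 m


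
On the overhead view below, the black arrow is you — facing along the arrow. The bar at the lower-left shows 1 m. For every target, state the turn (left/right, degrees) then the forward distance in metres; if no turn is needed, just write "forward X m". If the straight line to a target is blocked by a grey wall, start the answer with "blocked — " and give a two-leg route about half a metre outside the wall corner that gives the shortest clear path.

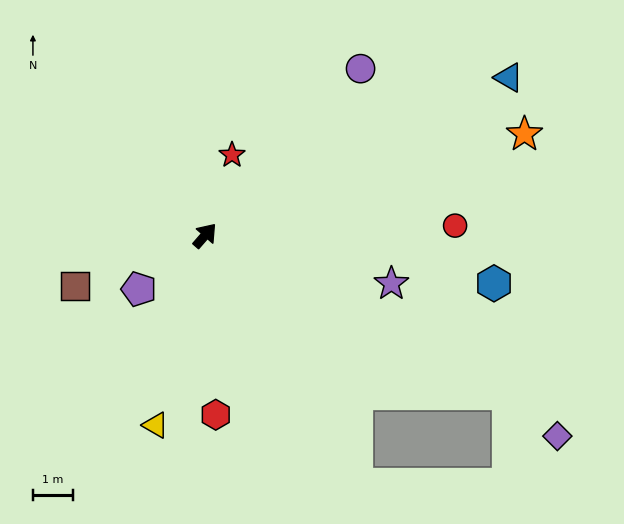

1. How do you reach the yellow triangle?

turn right 154°, forward 4.9 m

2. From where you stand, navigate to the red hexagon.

turn right 136°, forward 4.5 m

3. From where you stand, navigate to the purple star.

turn right 63°, forward 4.8 m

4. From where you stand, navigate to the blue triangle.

turn right 21°, forward 8.6 m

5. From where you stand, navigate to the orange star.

turn right 31°, forward 8.4 m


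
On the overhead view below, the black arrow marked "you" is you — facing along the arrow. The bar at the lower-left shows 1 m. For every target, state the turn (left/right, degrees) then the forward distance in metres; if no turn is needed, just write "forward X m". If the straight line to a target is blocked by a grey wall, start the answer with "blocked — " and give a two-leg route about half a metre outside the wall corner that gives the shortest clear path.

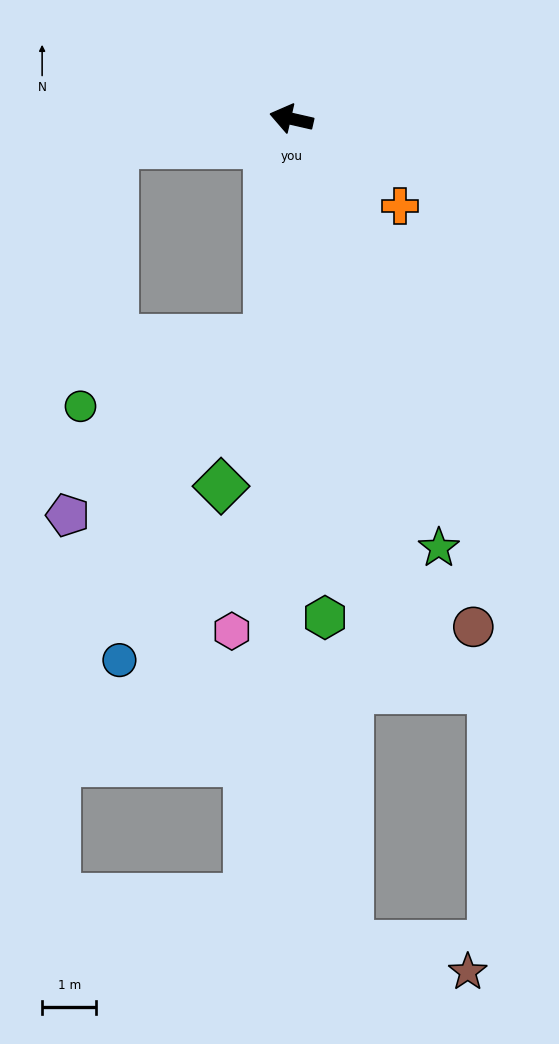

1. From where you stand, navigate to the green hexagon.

turn left 107°, forward 9.2 m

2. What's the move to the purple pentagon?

blocked — turn left 96°, forward 4.1 m, then turn right 41°, forward 4.9 m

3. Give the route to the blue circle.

blocked — turn left 21°, forward 3.3 m, then turn left 82°, forward 9.5 m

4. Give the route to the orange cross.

turn left 154°, forward 2.6 m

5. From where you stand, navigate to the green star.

turn left 122°, forward 8.4 m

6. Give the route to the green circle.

blocked — turn left 96°, forward 4.1 m, then turn right 63°, forward 3.6 m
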